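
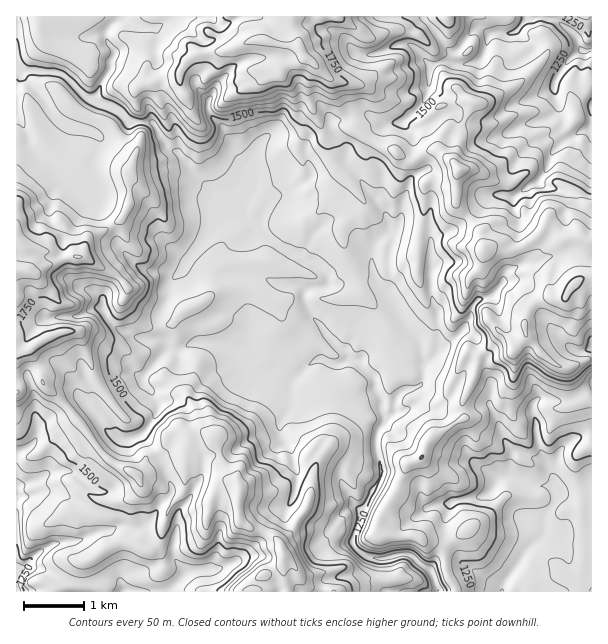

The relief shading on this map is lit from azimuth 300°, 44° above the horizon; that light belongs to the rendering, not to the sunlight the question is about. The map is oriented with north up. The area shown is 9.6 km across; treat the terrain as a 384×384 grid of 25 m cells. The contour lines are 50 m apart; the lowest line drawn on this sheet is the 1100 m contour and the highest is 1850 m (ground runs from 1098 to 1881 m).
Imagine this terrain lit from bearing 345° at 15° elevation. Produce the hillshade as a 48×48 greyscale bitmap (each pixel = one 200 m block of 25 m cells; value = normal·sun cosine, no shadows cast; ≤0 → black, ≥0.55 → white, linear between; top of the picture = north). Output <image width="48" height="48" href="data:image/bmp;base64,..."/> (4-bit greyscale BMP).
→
<image width="48" height="48" href="data:image/bmp;base64,Qk32BAAAAAAAAHYAAAAoAAAAMAAAADAAAAABAAQAAAAAAIAEAAATCwAAEwsAABAAAAAAAAAAAAAAABEREQAiIiIAMzMzAERERABVVVUAZmZmAHd3dwCIiIgAmZmZAKqqqgC7u7sAzMzMAN3d3QDu7u4A////AM24QkUzQxbO//9kQWjLh2QlkahDSYd3d76mMRM0RDV5v//XRKu6vu2ZU4YiN4d3d0m4diACI0QAJL/5aM7tyq7FBFIAJYiIdxBqvKUiQzUgAAJ4l3q9oAAABDAAJGiId2EDZ5p3hyZhAABMxTVlgwADV2MiNWd3d4hSI0VmZzSFAxSe5QNjrnaMqrl1VmZ3d5yodkMyFWKII2ebygE1b6VYqt7qVWZ3d5q6h3ZiAWN7ZWNFfFJFHfYzM1nNdGZ4d2iZh2Z0IVVbl3RGe6RkFfpDEAFJqHd3ZzRndlMldVVIqqqZqqREUsswI0VUd1VlRDI1U0SNuFZWm9vdypUUVnqBFGcxJDRFMEYzNEnf6mdlaLqsy7cjV2zpMjMAEiQVcwZkRHuq7Yd2ZWh5rOuFVp3dgQARQRQBeBRmVqdDjtq6uph4m+7JhZy+6BAjMkVAFRNFaoVHff/u/+yYmr3Ll3q97INEE1RSEQADiWWKut/v/+yoiZmZiGeauZZVIiRkMwAEdUapqJvO27qYiIiHd1V5qIYkQAIgBWJVREiIiZzKqIiHeIiYh1VXm3ciQAAAACN1NFdlWbuod3d3Z4mZlmdmnKZBAAAAABAiMlRFV5mph3d2Zmd4dnd2esiEEABZlWUAADNndmaIdndmZmd1VmZ2Z620VwWXRnu4ZTZVVlRFVWZmVndlZmd2VEtjeVZkAFeqvKgAJnU0VVZmZnVVVmdlViJXqYUxECMiV5cABJlkRmZnZmVVVndkVUCfupQQACEUdjNQAou5ZmZ3d2d3Z3ZTZGAZzKdVMjAmZABXQ2mqmHd3dmiHd2VTZnUAe6m7dVQxAAB6dEeJmHd2ZmZmZ2ZVaqsgBpq8y4lzABeXMjV4iHd3h3ZVZnh2V4lRAliau4qZqXdzRDNoiIiIdlVVZnmXZmeGRVV2d5zL3pUjVRJHiHeHZVZmVGioZqvLrLdoeYrbzupCIRRWd3d3d2Z2Q0aYVFntvNt6vHi8u8yjEEZ3d3d4iHZmVER3VRbe3d67zJibqYmmI1Vnd3d3iIdmVkNVRkWKu//93dqZh3d3RmVWZ3d3d4dVZVM2V1ESVZ/+3sqId3d2V2VUVnd3dnZWZFMWh1EDV0jt3ZmHd4moVmZCNWd3ZWVWVDEjZ6qamabOy4h3iIq7RXUQBFZ3ZURVQzaIae3tyrqMuYd4iIi/ljIAAiRohTRTNYzLzMiJvKp5qpeId3e+xgAAEAADUyRUZ5u6u5ZEWJmXV4iHZ6ujURAEAAAAAhQ1dURrmIYhVniadomGeqgwACAlMAAAABEAESM56ndjNniqlqqIpkUUITJQRwAAAAAAACNG7JvrczaqlrqqcQeZdmVQB3QQAAAkVkNFrf/+ykFLqXVUEzXLmqkyAXiGQASc3aZmbP3cq6QH3WIBN2WJmrx2UiVWU2mKmcyFF3Z7qbkgrHVGeIdYmr3aqmRGZ5hkECZiQydqzKmEU3ZmZmZ5mK3szMqYiYUgN2M1ggR1edzJIXdmZUSql4zd67zJeIMAbNqMkAJREs/7Ag=="/>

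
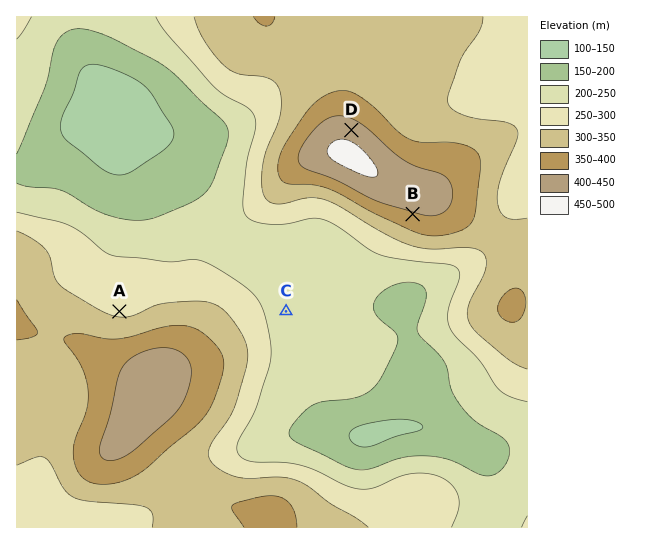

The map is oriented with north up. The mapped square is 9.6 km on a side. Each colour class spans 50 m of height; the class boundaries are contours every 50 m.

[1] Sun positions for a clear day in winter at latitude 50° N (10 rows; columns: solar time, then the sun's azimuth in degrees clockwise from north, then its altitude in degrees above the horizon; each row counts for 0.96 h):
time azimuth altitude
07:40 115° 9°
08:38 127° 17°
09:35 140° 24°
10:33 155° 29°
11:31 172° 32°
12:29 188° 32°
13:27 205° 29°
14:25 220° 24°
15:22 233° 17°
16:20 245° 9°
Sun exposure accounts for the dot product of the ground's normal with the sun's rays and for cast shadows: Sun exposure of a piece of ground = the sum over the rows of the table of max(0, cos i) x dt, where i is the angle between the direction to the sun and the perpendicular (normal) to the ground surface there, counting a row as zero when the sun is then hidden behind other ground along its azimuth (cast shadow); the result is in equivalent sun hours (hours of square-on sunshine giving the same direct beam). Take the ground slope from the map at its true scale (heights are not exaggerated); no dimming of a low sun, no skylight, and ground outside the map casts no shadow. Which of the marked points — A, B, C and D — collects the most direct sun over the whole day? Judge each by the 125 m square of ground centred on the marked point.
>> B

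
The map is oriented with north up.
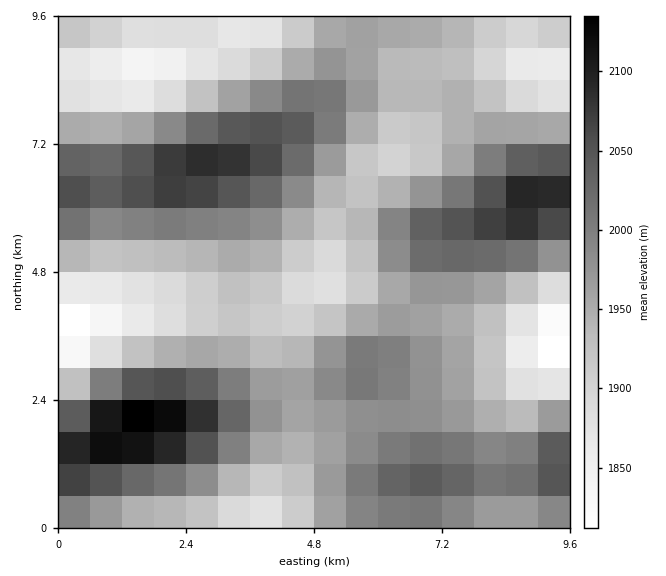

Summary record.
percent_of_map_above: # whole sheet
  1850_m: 97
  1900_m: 82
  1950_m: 57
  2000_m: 29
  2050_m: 12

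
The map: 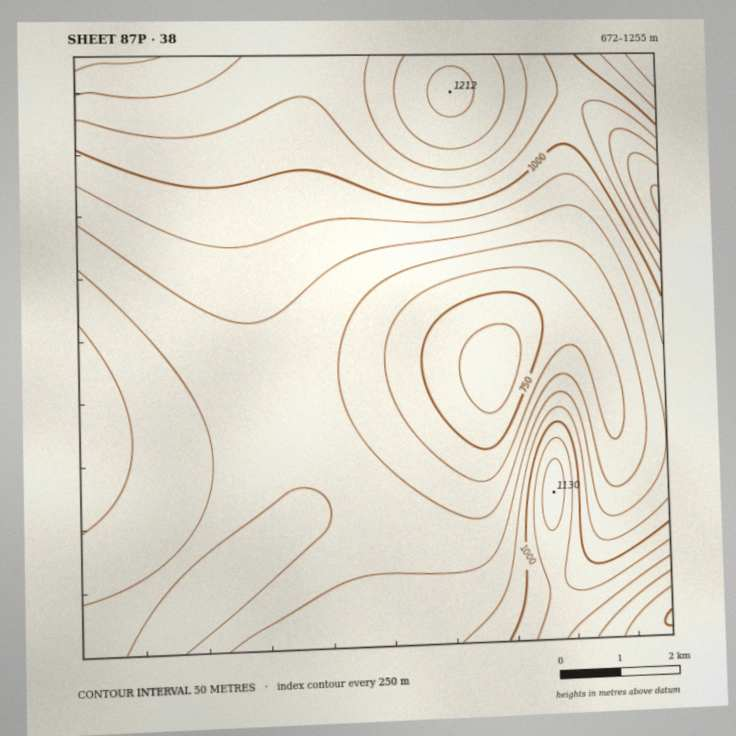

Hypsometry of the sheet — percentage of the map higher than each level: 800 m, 89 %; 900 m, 49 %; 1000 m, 27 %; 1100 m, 9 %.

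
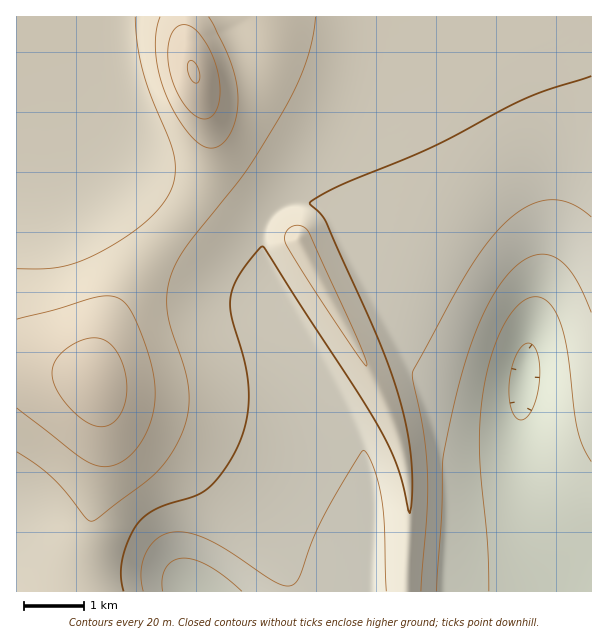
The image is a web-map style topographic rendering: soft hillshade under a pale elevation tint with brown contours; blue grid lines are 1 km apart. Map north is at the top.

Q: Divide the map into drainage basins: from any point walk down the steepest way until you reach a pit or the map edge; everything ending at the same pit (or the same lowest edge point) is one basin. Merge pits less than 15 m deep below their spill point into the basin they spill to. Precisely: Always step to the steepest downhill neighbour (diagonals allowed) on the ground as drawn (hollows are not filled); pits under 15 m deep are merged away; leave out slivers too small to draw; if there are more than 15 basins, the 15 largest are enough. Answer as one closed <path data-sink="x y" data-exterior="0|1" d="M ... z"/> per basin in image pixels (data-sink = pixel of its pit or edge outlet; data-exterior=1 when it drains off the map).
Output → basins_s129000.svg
<path data-sink="524 374" data-exterior="0" d="M591 16l-409 1 4 28 22 74 10 51 18 18 30 22 32 29 72 132 26 57 7 24 6 36-2 104 185-1z"/><path data-sink="201 591" data-exterior="1" d="M212 138l-4 30-12 29-18 25-38 44-16 24-14 25-13 38-3 28 8 30 1 38-19 109-4 33 325 1 4-49 0-55-6-36-17-47-30-60-40-70-18-36-32-29-30-22-14-14-6-13z"/><path data-sink="84 185" data-exterior="0" d="M182 16l-166 1 1 347 46 6 27 8 3 2 1-12 8-30 16-38 22-34 44-51 20-33 6-20 1-24-6-30-19-63z"/>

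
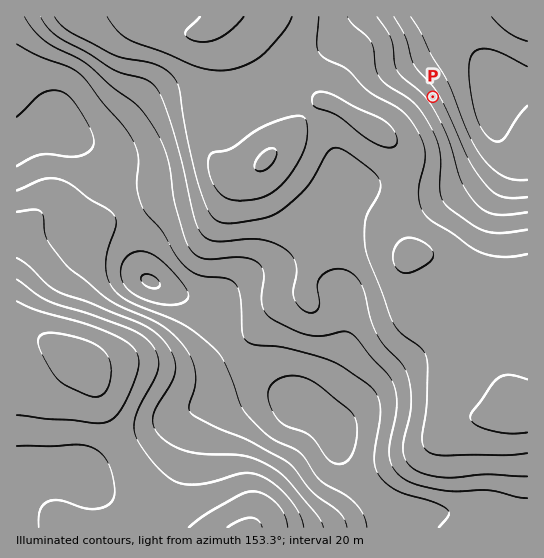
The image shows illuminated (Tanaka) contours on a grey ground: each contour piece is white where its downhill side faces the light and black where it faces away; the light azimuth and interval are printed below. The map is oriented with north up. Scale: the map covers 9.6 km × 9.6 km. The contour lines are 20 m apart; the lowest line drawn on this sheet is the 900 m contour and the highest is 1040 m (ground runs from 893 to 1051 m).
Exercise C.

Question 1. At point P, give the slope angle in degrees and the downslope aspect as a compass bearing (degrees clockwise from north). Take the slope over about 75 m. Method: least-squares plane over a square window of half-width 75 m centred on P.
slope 5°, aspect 235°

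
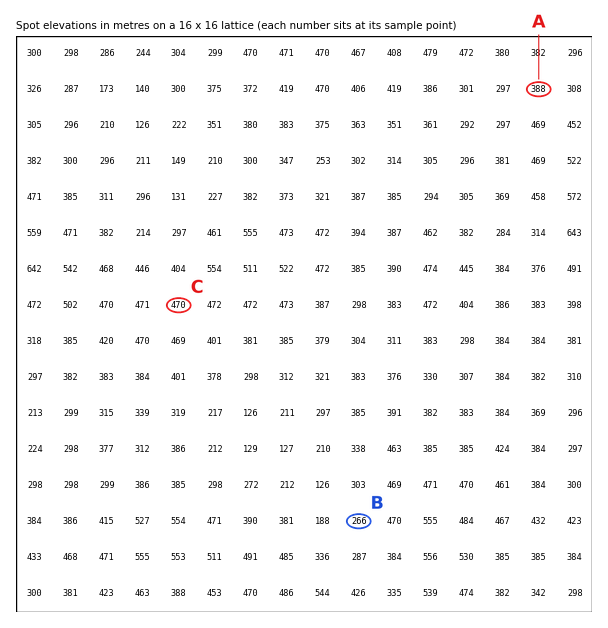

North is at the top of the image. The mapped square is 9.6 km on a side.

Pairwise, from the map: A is above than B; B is below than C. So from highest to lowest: C A B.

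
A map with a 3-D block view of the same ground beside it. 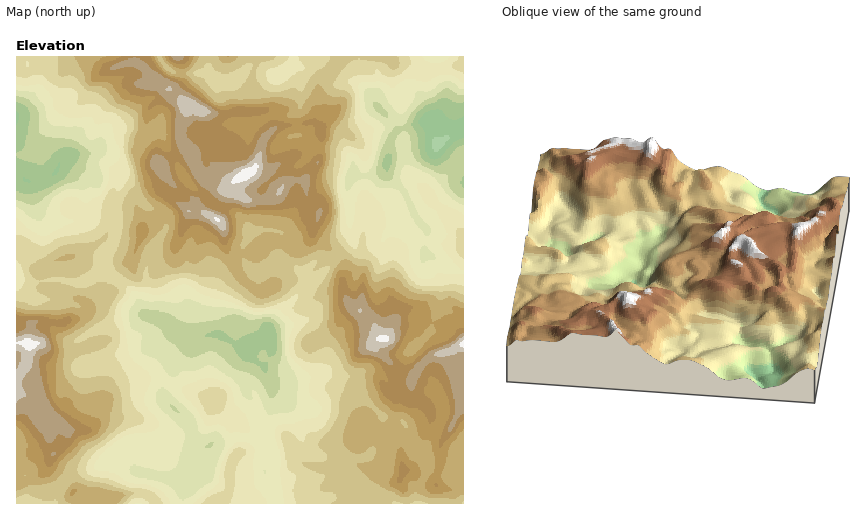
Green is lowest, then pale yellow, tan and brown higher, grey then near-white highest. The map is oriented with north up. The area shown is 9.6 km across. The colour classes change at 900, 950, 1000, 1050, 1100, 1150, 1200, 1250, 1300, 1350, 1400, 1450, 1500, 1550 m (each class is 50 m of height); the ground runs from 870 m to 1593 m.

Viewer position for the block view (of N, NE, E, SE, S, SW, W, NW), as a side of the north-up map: E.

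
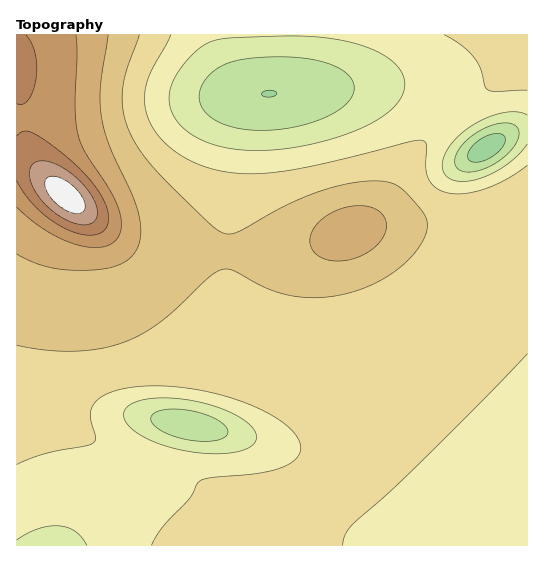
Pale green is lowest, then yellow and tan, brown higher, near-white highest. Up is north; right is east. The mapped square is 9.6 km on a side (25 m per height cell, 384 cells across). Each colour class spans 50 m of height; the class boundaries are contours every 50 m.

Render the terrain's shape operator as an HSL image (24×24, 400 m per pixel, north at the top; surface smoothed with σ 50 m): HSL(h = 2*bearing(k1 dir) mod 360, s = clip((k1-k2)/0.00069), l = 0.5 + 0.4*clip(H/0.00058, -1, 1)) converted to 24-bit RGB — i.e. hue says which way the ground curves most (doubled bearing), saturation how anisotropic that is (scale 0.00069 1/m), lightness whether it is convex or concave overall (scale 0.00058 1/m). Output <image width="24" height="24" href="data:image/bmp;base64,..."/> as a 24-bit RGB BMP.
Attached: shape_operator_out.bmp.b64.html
<image width="24" height="24" href="data:image/bmp;base64,Qk32BgAAAAAAADYAAAAoAAAAGAAAABgAAAABABgAAAAAAMAGAAATCwAAEwsAAAAAAAAAAAAAdneCc32DcYSFcYeDc4mAdYp9d4t6e4t4gop4iYl3iX90iHZyhnNzhHV4gnl8gXx+gH5/gH9/gIB/gIB/f4B/f4B/f4B/f4B/enmCdn2CdIODcoV+cod4cohzeIlyf4lyholyiIRyh31yhnlzhHh2gnp6gX19gH9+gIB/gIB/gIB/f4B/f4B/f4B/f4B/f4B/fnqDeXuCeIGCdoN9dIR3dIZzeYdzfId0f4h3hIh5hXqJhnqJhnyGg32CgX+AgIB/gIB/gIB/f4B/f4B/f4B/f4B/f4B/f4B/gXuEfXuDe36CeYODd4iFc5SUb5mobJe/a4nOanHQfWnFkmqym3Cfj3eHhXx/gX9+gIB/gIB/f4B/f4B/f4B/f4B/f4B/f4B/gnuEfnyEe4GHdZOVa7K0Y8rVXsXiVp7URUDCsDWCrSxErjozp2VLl4BmiYZ3goN9gIB/f4B/f4B/f4B/f4B/f4B/f4B/f4B/gn2EfoKFd5KFZ6p8Sr9TZ7AsgncXaEUHYj4BZkMCi3MOmq0rfa5Qd5lte4l6foJ+f4B/f4B/f4B/f4B/f4B/f4B/f4B/f4B/g36BhoZ8k5RspZRNpnIokksTfkATf1AdloEsOsKKU9K1YsWvcKeYeo6HfoOAf4B/f4B/f4B/f4B/f4B/f4B/f4B/f4B/foR+hHx/iHl6knB2omSBtlmrnFfIb13YY3zlZ53naKjWbqG3d5KYfYeGfoF/f4B+f4B+f4B+f4B+f4B/f4B/f4B/f4B/f4B/io93g3x/hHyAiHyHhXqQfnebc3Slcnyoc4Oid4WWe4OLfoGDf4B+gIB+gYF9gIF9gIF9f4F9f4B+foB+foB+f4B/f4B/f4B/iH17g3x8g358goF+gIJ+foN/fYSBfYOCfYKCfYCBfn+AgH5/gH59gX98goF7gYJ7gIJ7foF8foF8foF9foB+foB+foB/f4B/f4B/g3x7hIB7hIR8gYR8fYR8fIR9fIOAfIKCfX+Bfn2BgX2Agnt8g3x6hIB4hIR3gIR3fYN4fIN5e4J7fIF9fYF+foB/foB/f4B/hH16hYJ7hYZ7goZ6f4Z4eoV4eYR+e4KDe36CfXuCgnuDhXmAh3Z4iXpyioVvg4lueodwdoV0d4R5eoJ8fIF+fYF/foB/foCAhn56h4J4iYFyjYRniJBkb49qcoqAd4KGeXyEenmEf3iGiHWKj3CFlWlwl3xjjJVgcJBiaoxscod5d4R+eoKAfIGAfYGAfoCAiHp1j2hhm1k/qZIzZro+Ua1+Zo6Uc32Jd3uGd3iHeHWJfHGPiGqZqWSosmiHpphvYKBkYJd+a46Gc4iHeYSEe4KCfYGBfoCBk1VkoR8xv1EUdvI7QvSqPpjDX2mWcXeLdXuKdHmLc3eNb3SRZ2ycZ2KvmXnGwp3Pi4W/Y36uZX2db3qSdnqKen2FfX6Cfn+BoyBwxCNsofWvxP/tOoPvVzmsamKTcHiQcnqRcnmRcnqSb3yUaoOYYpSgaqejrImYwnuzn2q2aWinY2uwd2ezinCkhnmOgH2DfiTQqvz9zP/rbG7dox+wgU6XbHKUbn2Xb3qZb3iZcHiZcHqZcICXb46UbZJ7iZVsoXRopGp0hZtvPsOxNGzooFf1zWXcpXKiVPb1lf+z3s5HqBlCkkV4bXKObYaXbIKZbH2bbXqcb3eccHWbcnWYdnmTe32KiHx7kXNzoGtuuoZdhdEZAH8fAIem+ED/+GPLPeNHv98brFgjkVROcod3bo+KbJCQa4uQbIaQbYKQcHyPcnaPd3SOf3aNiHeLjHeGj3SAmHB9uWRz8FBIyp8AADMABDMA90wCkrRKqZ1KmY9fgJBvcI1ua4lvaYVtZ4NqZoJoZ4BnbH5pdX1sfXxugHduhHRtiXFtjG9tkG1tm2t0y2CM/2C58R/bAFcyAGUBlJ1uk5twi5ZyhZBwgIlte4RoeIJidIFdcoFYcn9VdX9TeYBRfYJSgoRUhoNXiYFbi4BfjX5kjnxolXBruWiY7mPvmU/4FarskZh7kpd6k5J4jYd0iH1vhHhqgnlmgX5if39dfXxXfn1RfoFMe4RLeoVMfIdPgIlThItYiIxei41kjItqjIRwlXWDn3Gse2y2kZV/k5J/j4V9jXd6jXF7im97h3F7hHF8gmt5gWRrgGxigX5ieYJgc4RecYZdcYhec4tgdoxjeoxofYtsgIpxgoh1hIZ6hn6Fj5OBkIyBjn6Aj3iHkXSPjHWSgnWVgGubjV6dmV+Yj26Jg3mGd4GGc4iGcImBbot8box5b412cIx0cot0dYp1eYh3fIZ6foR8"/>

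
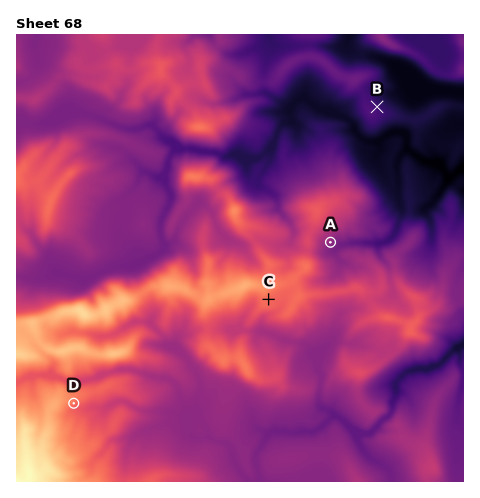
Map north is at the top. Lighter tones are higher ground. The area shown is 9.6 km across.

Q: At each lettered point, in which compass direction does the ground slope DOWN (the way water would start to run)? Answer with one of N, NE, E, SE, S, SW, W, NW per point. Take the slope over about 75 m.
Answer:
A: SE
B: NE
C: SE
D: SE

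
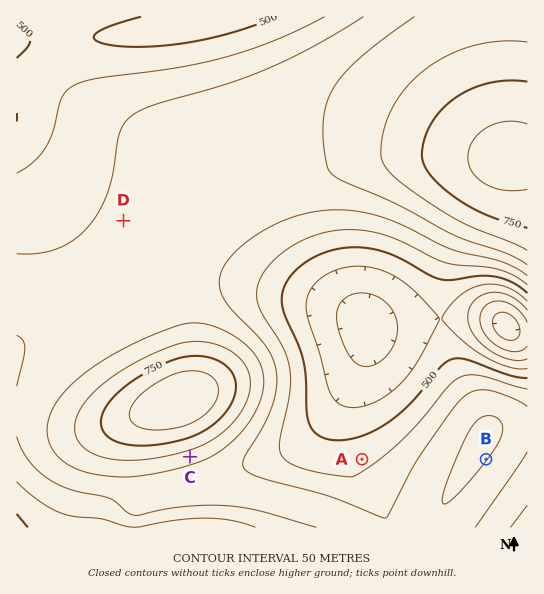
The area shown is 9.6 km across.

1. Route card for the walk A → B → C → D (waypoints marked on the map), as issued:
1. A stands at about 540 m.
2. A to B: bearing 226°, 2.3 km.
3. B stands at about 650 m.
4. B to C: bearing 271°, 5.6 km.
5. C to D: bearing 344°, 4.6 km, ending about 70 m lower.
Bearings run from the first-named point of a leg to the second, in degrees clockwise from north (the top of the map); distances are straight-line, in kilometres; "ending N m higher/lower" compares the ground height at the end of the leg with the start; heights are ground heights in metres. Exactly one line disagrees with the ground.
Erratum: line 2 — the bearing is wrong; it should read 90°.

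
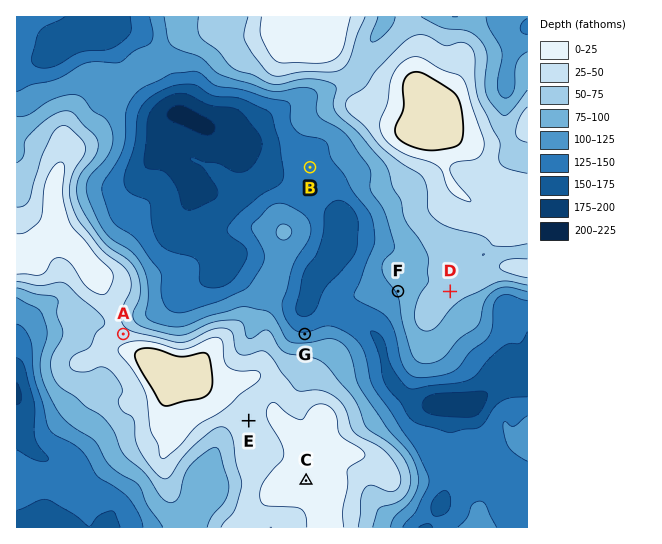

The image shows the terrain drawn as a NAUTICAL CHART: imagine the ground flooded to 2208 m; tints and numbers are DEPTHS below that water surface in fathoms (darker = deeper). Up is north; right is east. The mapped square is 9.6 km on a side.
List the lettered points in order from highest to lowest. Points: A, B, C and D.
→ C A D B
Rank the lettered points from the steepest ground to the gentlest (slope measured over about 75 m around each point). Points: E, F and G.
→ G F E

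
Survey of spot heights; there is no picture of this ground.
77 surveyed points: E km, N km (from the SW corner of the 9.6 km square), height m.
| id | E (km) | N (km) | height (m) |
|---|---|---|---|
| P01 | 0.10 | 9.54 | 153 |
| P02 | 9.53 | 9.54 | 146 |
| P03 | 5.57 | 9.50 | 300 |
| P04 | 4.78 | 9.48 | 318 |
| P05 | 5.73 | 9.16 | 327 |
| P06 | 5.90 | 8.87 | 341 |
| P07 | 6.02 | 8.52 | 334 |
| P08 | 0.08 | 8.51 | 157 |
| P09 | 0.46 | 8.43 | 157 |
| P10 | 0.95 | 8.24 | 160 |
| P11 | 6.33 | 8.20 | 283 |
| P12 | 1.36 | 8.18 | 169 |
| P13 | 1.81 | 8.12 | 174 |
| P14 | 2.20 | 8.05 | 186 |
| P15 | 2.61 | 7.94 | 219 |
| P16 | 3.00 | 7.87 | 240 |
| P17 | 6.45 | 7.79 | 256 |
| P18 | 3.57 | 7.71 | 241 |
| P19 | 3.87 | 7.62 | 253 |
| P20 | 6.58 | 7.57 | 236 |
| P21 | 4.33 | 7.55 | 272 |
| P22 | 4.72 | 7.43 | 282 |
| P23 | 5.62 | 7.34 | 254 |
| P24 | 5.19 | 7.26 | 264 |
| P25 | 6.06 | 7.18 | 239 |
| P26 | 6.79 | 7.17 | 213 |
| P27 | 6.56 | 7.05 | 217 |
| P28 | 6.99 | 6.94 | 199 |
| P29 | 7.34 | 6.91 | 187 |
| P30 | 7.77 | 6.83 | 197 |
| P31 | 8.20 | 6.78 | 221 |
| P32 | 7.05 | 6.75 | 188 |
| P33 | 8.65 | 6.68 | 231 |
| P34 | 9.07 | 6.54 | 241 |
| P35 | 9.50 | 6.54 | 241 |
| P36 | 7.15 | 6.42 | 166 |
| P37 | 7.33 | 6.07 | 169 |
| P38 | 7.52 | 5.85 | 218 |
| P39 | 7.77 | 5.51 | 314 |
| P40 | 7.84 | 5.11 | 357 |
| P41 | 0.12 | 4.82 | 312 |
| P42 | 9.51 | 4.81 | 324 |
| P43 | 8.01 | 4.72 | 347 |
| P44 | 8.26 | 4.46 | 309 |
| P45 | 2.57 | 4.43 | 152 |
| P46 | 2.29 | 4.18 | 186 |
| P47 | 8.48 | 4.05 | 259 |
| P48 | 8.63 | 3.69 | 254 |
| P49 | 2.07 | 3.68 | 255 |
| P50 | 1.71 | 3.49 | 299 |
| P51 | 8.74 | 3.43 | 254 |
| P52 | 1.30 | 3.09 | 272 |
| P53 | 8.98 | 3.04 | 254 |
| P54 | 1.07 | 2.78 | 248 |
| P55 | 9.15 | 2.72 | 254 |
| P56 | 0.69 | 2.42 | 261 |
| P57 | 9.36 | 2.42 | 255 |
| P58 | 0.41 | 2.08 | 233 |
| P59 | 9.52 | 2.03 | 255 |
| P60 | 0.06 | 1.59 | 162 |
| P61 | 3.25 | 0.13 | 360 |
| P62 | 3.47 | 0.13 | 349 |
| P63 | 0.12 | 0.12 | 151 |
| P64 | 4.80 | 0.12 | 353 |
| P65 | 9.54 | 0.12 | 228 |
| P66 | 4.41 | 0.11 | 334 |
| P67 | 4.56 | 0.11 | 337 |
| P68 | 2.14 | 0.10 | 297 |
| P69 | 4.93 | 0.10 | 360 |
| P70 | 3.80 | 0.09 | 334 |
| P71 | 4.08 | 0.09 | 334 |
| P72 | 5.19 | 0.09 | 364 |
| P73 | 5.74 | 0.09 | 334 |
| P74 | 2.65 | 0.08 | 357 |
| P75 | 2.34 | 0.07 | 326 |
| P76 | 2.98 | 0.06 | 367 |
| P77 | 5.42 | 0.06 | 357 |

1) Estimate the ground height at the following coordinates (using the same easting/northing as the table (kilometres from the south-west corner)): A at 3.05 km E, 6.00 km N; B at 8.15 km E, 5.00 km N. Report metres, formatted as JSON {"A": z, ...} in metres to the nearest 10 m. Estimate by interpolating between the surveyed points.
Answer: {"A": 160, "B": 360}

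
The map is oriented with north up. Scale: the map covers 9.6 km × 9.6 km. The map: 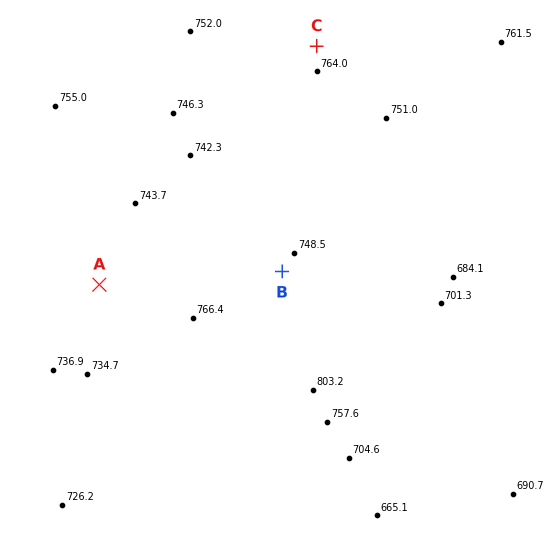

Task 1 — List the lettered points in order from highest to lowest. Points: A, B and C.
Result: C B A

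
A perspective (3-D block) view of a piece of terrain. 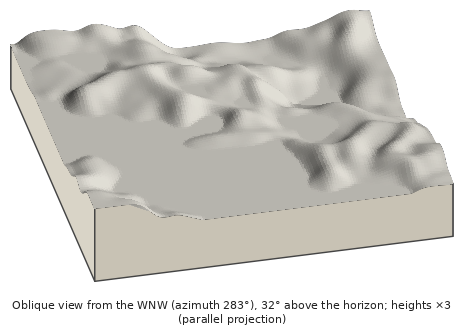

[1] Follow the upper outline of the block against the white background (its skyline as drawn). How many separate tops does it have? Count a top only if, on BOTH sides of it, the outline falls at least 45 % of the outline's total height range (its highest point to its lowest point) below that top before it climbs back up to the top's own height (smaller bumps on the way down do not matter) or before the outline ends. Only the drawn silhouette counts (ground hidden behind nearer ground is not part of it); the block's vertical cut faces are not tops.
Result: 0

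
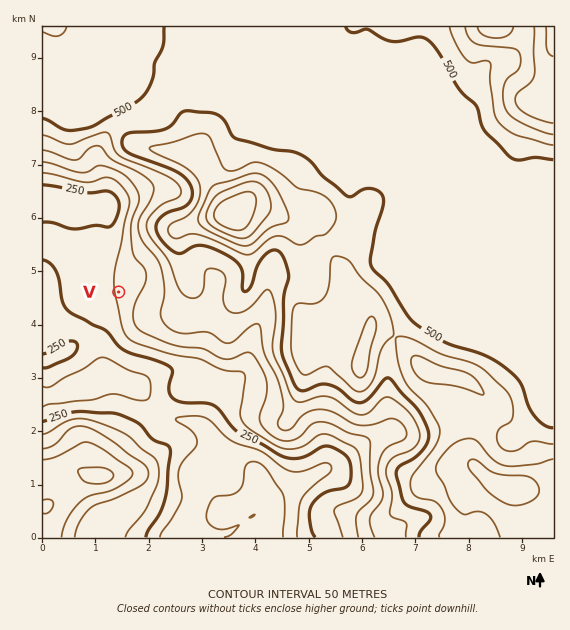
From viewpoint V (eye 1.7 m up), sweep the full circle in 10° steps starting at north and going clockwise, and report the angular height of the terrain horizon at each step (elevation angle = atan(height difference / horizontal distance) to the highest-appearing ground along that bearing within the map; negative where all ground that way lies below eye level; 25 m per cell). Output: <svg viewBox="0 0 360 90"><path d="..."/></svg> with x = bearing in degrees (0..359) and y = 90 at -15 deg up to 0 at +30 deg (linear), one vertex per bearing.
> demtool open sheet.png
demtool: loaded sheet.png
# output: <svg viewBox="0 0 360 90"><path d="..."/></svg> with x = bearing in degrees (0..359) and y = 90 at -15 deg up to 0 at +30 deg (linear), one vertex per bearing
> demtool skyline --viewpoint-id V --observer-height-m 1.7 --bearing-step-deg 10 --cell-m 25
<svg viewBox="0 0 360 90"><path d="M0 53l10-3 10-1 10-5 10-3 10 0 10 0 10 4 10 0 10 1 10 2 10-1 10-1 10 1 10 2 10 2 10 4 10 4 10-3 10-1 10 1 10 6 10 2 10 0 10 2 10 1 10-1 10-1 10 0 10-1 10-1 10-1 10 1 10-5 10-5 10-1"/></svg>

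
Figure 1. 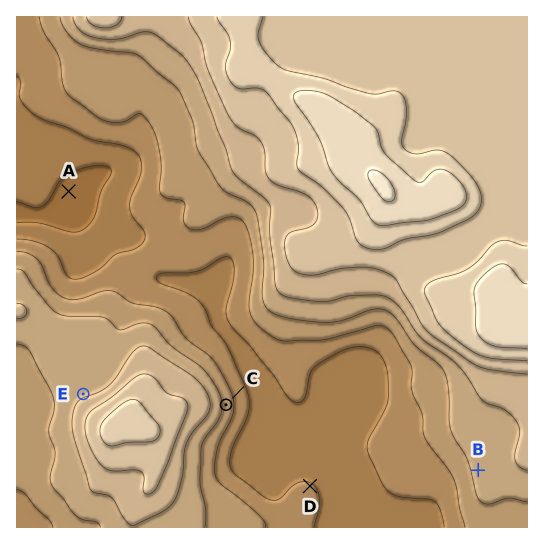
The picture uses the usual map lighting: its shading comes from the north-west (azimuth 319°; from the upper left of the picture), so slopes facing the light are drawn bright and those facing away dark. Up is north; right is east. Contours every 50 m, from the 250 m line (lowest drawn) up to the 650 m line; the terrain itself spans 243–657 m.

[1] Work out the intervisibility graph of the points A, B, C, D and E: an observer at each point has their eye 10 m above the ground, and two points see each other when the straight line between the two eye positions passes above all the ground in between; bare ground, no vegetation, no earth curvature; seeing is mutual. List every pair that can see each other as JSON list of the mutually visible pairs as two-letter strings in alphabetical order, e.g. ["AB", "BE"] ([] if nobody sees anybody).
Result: ["BC", "BD", "CD"]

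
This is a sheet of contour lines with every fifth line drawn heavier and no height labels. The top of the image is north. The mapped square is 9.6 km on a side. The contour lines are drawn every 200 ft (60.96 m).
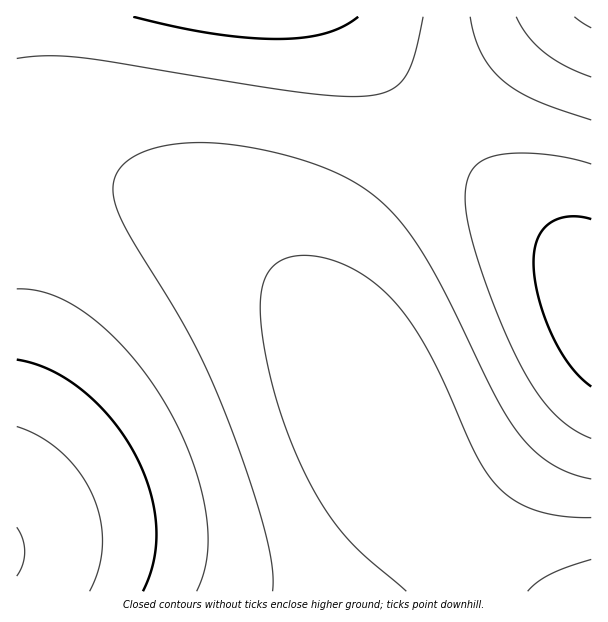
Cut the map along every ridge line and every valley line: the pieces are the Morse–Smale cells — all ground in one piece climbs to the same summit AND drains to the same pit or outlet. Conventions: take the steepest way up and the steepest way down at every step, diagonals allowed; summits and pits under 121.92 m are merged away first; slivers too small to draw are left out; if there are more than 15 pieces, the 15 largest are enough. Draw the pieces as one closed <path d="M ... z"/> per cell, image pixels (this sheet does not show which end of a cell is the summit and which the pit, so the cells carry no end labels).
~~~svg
<path d="M347 16l-330 0-1 155 59 1 50 10 55 22 54 31 32 25 29 30 31 39 29 45 45 94 15 23 25 30 48 44 36 27 67 0 1-308-16-24-28-30-65-55-61-59-28-33z"/><path d="M60 170l-39 0-5 3 1 419 506-1-19-13-45-38-44-49-15-23-45-94-18-30-31-42-40-42-50-37-49-25-53-18z"/><path d="M591 16l-243 1 46 66 28 33 61 59 65 55 28 30 15 23z"/>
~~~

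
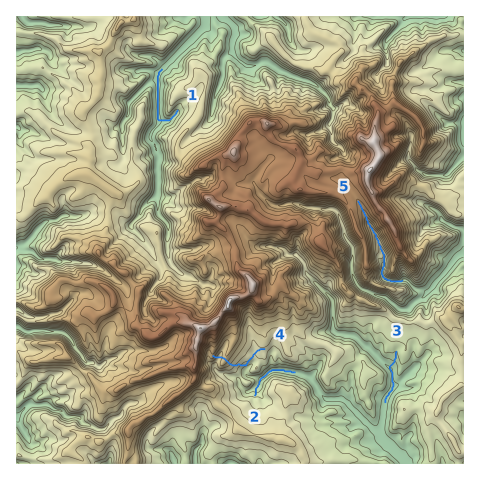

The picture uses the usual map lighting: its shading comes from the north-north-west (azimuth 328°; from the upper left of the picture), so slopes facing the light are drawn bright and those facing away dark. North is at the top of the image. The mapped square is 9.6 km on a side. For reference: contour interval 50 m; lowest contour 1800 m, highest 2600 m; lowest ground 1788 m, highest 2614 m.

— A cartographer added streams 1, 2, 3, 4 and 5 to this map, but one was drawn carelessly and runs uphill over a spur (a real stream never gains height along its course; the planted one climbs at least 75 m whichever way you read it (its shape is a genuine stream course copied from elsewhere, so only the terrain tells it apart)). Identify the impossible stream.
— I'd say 4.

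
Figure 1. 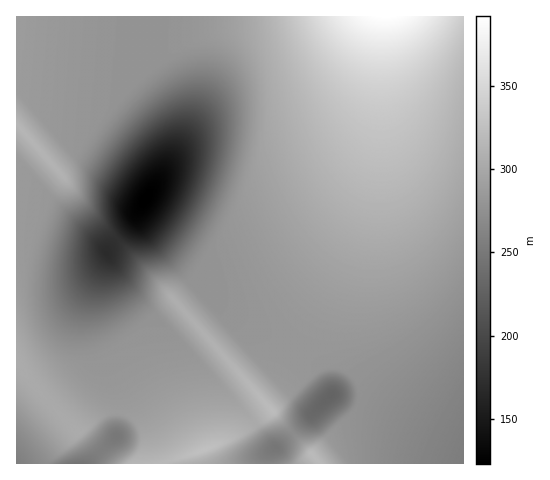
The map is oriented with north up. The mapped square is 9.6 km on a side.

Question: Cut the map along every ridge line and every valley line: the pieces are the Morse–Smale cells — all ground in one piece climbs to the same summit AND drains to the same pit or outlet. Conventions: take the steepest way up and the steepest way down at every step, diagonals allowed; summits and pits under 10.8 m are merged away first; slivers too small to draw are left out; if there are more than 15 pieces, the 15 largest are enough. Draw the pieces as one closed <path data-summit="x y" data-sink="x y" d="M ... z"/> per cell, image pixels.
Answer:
<path data-summit="386 17" data-sink="146 199" d="M382 16l-236 0-2 3-1 49 22 30 7 14 4 11 1 15-9 27-30 46 0 10 23 30 50 51 80 48 4-3 42-73 16-33 17-47 8-40 2-23z"/><path data-summit="386 17" data-sink="463 463" d="M463 16l-81 1-1 99-5 60-10 54-24 95 1 28 3 9 13 20 2 8-2 14 16 5 88 42z"/><path data-summit="17 125" data-sink="146 199" d="M145 16l-129 1 1 210 17 1 40 13 21 3 7 3 4 6 7-10 19-19 8-16 23-35 13-28 1-15-2-12-10-20-22-30z"/><path data-summit="204 449" data-sink="146 199" d="M109 256l-10 21-6 18 0 30 5 16 20 47 2 24 13 5 9 10 5 13 2 23 15 1 4-4 36-10 47-22 4-4-1-3-103-108z"/><path data-summit="17 360" data-sink="146 199" d="M26 227l-10 1 0 135 34 41 30 28 19-16 21-5-2-23-20-47-6-25 3-30 13-30-10-11-20-3z"/><path data-summit="273 412" data-sink="146 199" d="M138 212l-6 12-23 24-2 7 44 58 105 111 17-13-13-15 16-17 16-29-81-48-58-60-15-21z"/><path data-summit="312 454" data-sink="463 463" d="M362 404l-2 0-6 9-42 41 8 10 144-1 0-11-2-2z"/><path data-summit="386 17" data-sink="332 396" d="M378 146l-8 48-17 47-23 46-38 62 28 19 13 27 23 8 4 0 1-13-2-8-13-20-3-9-1-28 28-110 6-39z"/><path data-summit="17 360" data-sink="17 463" d="M17 364l-1 99 31 1 3-6 28-26-28-28z"/><path data-summit="273 412" data-sink="332 396" d="M294 351l-3 0-15 28-16 17 32 36 40-37-12-27z"/><path data-summit="204 449" data-sink="276 447" d="M256 424l-42 22-50 17 102 1 3-11 6-6z"/><path data-summit="17 360" data-sink="78 463" d="M119 412l-11 1-12 5-34 27-12 13-2 5 39 1 3-2 26-25z"/><path data-summit="312 454" data-sink="332 396" d="M335 395l-8 4-35 34 20 21 42-41 5-8z"/><path data-summit="204 449" data-sink="78 463" d="M124 413l-4 0-1 3-3 21-28 27 61-1-5-31-11-15z"/><path data-summit="312 454" data-sink="276 447" d="M293 434l-24 19-2 10 52 1 0-2z"/>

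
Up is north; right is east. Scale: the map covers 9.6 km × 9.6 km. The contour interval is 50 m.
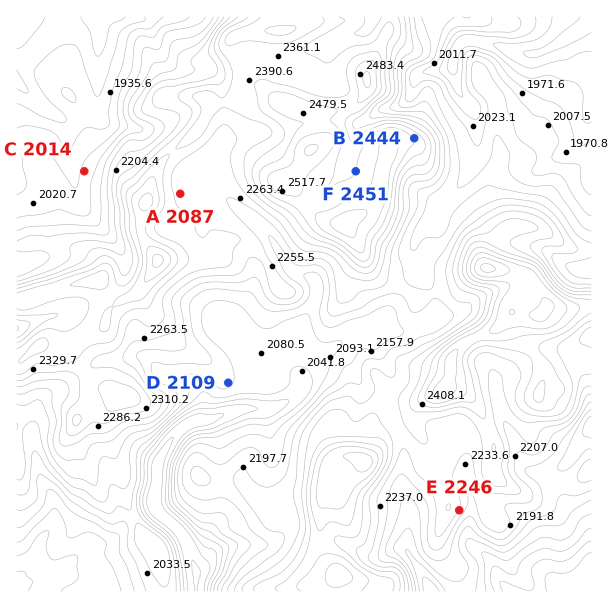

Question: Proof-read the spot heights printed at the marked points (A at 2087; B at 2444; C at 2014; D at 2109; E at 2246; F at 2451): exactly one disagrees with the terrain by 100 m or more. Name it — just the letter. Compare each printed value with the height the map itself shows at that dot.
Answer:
A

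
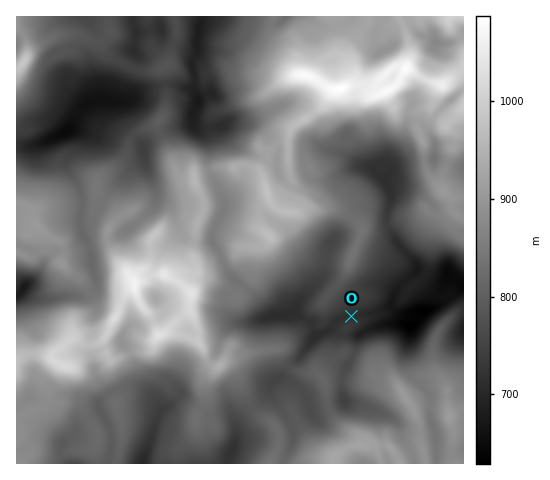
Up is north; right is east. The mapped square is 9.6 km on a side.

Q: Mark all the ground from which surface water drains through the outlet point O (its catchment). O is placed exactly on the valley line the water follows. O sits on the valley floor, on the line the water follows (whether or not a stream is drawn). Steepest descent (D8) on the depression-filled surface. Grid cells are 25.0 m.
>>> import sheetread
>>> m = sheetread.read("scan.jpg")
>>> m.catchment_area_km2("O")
15.956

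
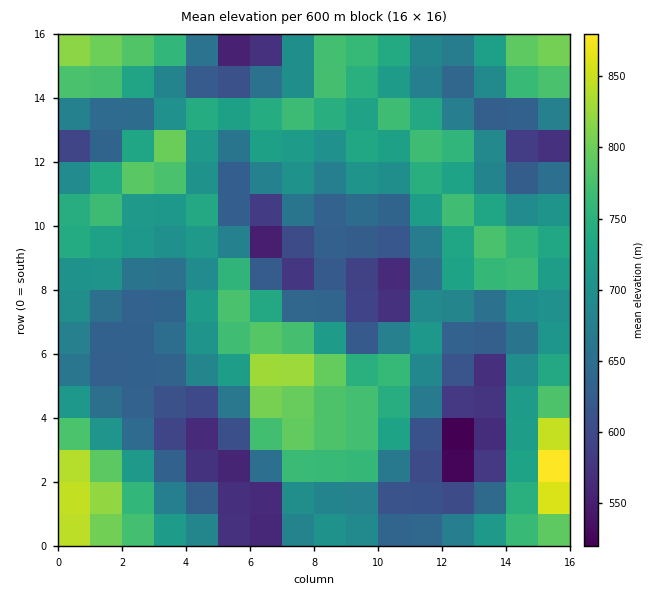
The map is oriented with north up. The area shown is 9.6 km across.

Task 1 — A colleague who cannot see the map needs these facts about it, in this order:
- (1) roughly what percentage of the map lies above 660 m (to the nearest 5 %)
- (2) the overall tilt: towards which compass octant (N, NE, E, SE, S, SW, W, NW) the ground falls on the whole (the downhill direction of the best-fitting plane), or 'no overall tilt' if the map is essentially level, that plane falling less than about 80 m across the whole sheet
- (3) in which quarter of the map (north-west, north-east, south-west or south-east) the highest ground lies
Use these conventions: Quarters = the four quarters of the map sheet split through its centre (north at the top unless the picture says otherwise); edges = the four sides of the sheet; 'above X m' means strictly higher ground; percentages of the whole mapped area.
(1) Roughly 65 % of the ground is higher than 660 m.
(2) There is no overall tilt: the best-fitting plane is nearly level.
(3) The highest ground is in the south-east quarter.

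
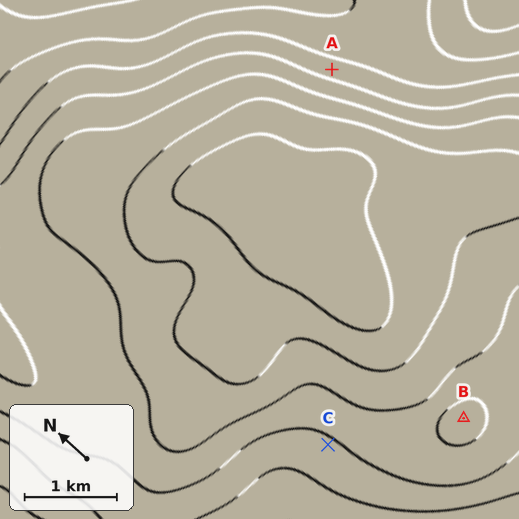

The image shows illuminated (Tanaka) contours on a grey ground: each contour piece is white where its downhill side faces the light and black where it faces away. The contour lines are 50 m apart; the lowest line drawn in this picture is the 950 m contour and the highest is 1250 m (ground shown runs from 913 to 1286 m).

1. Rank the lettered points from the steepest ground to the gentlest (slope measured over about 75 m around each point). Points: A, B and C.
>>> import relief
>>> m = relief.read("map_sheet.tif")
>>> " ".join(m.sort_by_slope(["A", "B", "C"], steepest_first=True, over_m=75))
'A C B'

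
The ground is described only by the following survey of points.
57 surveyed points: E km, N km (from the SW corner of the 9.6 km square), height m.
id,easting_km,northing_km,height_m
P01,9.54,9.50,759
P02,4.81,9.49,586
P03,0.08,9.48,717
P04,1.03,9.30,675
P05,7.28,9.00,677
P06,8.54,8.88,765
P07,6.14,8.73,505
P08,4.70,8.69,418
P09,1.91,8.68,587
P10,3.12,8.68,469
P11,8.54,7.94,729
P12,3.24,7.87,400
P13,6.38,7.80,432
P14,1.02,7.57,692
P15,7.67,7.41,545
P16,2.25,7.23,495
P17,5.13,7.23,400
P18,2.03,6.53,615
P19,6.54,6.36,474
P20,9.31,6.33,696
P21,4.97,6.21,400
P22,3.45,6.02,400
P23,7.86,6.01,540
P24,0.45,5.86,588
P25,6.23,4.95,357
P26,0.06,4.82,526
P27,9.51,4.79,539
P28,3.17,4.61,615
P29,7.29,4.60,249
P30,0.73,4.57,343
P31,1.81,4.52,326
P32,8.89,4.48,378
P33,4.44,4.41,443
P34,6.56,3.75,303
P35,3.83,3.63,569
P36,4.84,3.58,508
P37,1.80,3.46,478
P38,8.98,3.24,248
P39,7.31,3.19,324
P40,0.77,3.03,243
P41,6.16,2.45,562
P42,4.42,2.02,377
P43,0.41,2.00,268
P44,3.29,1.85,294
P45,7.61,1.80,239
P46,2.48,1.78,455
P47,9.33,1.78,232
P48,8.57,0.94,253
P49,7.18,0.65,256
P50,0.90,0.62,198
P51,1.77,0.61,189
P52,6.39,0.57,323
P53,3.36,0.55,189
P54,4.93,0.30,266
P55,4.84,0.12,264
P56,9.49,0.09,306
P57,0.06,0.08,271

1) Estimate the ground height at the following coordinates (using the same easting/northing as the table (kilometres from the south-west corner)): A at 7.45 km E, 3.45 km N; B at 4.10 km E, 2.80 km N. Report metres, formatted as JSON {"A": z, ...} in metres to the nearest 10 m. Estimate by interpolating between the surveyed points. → {"A": 290, "B": 500}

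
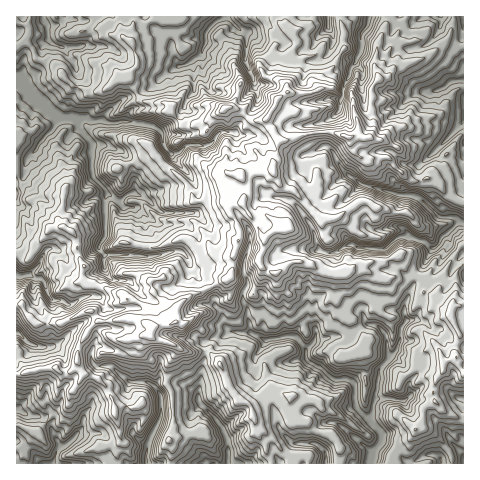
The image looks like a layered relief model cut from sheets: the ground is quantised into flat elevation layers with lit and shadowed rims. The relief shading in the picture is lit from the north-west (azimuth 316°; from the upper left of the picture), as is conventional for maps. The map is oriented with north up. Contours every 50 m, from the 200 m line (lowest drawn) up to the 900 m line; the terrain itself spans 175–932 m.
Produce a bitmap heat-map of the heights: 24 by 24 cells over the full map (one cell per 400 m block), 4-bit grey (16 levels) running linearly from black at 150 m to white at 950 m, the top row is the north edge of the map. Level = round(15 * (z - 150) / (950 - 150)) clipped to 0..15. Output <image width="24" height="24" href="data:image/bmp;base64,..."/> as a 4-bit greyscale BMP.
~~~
<image width="24" height="24" href="data:image/bmp;base64,Qk2WAQAAAAAAAHYAAAAoAAAAGAAAABgAAAABAAQAAAAAACABAAATCwAAEwsAABAAAAAAAAAAAAAAABEREQAiIiIAMzMzAERERABVVVUAZmZmAHd3dwCIiIgAmZmZAKqqqgC7u7sAzMzMAN3d3QDu7u4A////ADIkVkRkMkZmNSJDIkQzV0N2U3dVVCFGQzRVaHRlNYd3VBJmZTV3eIVkWId3YyI1dXial2ZlaGZlIiJWd3iaiKmYiFVCNVNGiVZ6rN3IZUMyRWQ2eHmqze7aZUVEVlRFeJd5rMzbd2Z2ZmZWeFSJmry6q3mXiHd2ZkWJaJqprJy6qZh2VWZ4RneJrKy5dlVkJFiYNmaJrL3aqIc0MkaGMzRorN3Kqpl1IkV1IzV5vdu6mXUzVTRkJleIzd25l3h2ZCJCJWdYrMy5iLqFREIhJGRniazKrMuGQiEREjWJu726ibh2QhEjRFd3m6vLl5hTIhJEZ2RFaHm5pmhjISNEVmQyNlh3dUdlQjIjRWVDJDZ2ViZUQzE0VVVUIjV2NSREIw=="/>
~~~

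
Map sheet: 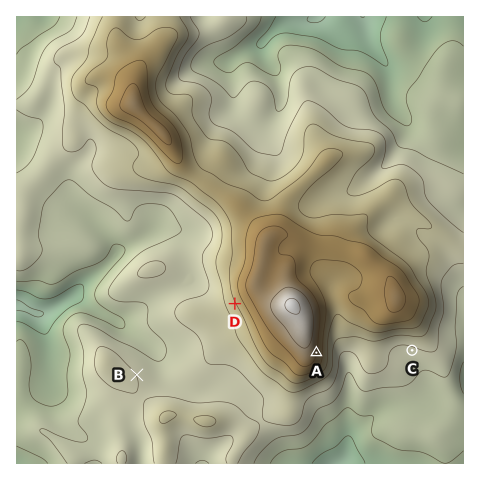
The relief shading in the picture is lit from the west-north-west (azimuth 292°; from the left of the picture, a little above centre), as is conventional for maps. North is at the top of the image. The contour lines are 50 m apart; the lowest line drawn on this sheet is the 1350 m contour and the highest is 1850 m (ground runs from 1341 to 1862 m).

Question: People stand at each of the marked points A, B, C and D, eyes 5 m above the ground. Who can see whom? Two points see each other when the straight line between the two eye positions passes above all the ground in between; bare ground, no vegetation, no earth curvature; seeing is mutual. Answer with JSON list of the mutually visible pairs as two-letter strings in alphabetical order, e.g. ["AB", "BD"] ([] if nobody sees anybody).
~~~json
["AC", "BD"]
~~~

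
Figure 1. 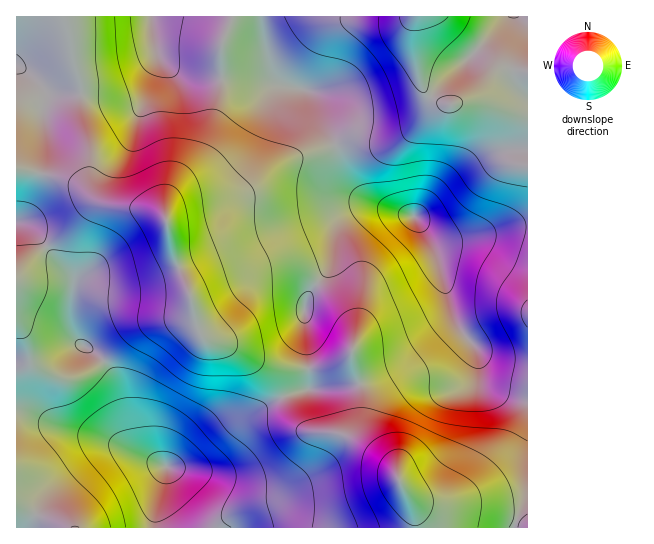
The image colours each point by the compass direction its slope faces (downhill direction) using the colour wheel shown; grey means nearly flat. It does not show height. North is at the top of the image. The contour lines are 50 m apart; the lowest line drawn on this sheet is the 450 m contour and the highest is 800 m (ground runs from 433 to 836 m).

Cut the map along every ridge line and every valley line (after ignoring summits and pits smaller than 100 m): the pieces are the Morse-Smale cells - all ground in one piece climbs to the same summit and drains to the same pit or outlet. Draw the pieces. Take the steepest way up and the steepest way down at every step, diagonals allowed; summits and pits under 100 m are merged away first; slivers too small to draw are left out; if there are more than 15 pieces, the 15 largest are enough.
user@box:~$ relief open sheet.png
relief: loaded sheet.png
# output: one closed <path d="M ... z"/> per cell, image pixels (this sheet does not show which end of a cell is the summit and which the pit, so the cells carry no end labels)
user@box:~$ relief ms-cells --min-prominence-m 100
<path d="M157 51l-1 10-16 25-13 9-10 1-70-3-17-18-13-10-1 104 53 11 10 5 18 15 9 4 43 5 13 6 5 6 4 25 16 39 9 38 5 12 9 6 20 6 37 18 39 4 2-2 0-16-4-34 1-15 27-41 7-35 7-9 12-6 9-3 22 1-26-12-14-12-5-10-8-29-11-21-6-20-10-14-51-11-55-1-18-3-15-8-10-10z"/><path d="M21 223l-5 0 1 305 399-1-4-21-13-25-6-16-26-27-4-7-2-40-9-29-1-9-14 11-18 4-10 0 0 21-22 6-30 16-16 10-38 38-6 4-14 4-17 0-23-12-10-10-4-8-8-42-10-25-17-18-12-7-9-11-2-11 2-41-2-5-31-39-11-11z"/><path d="M381 208l-14 0-9 3-12 6-9 12-5 32-27 41-1 15 4 50 11 1 14-3 19-11 0 8 9 29 2 40 4 7 26 27 6 16 13 25 5 22 110 0 1-301-18 1-65 13-7-1-8-5-16-19z"/><path d="M527 16l-265 0-1 10 6 29 6 22 9 8 27 6 6 6 21 49 8 29 5 10 10 10 18 9 37 12 16 19 8 5 9 1 81-15z"/><path d="M23 169l-7 1 0 52 13 5 42 50 2 5-2 20 0 21 2 11 9 11 12 7 17 18 10 25 8 42 4 8 10 10 23 12 24-2 13-6 38-38 16-10 30-16 22-6 0-18-2-3-14 1-26-4-37-18-20-6-9-6-5-12-9-38-16-39-4-25-5-6-13-6-43-5-9-4-18-15-10-5z"/><path d="M261 16l-244 0-1 49 14 10 17 18 6 2 74 0 8-4 9-10 12-20 1-10 3 7 10 10 15 8 18 3 55 1 20 4-10-23z"/>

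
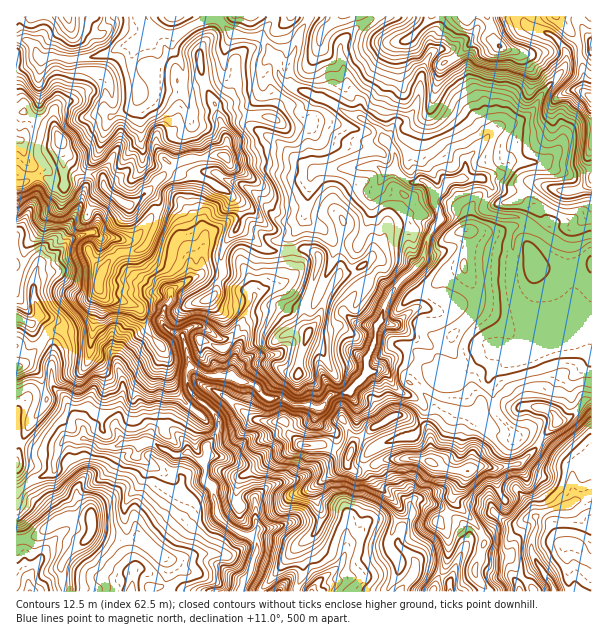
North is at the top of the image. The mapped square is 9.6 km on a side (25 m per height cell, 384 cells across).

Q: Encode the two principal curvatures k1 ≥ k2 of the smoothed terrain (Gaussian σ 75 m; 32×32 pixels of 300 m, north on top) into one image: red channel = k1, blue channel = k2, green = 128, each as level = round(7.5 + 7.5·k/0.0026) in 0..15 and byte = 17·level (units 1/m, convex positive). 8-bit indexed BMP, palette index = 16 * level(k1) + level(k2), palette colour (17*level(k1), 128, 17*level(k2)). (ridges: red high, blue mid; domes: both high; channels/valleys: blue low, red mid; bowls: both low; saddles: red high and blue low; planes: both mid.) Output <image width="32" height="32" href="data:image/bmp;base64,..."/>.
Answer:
<image width="32" height="32" href="data:image/bmp;base64,Qk02CAAAAAAAADYEAAAoAAAAIAAAACAAAAABAAgAAAAAAAAEAAATCwAAEwsAAAABAAAAAAAAAIAAABGAAAAigAAAM4AAAESAAABVgAAAZoAAAHeAAACIgAAAmYAAAKqAAAC7gAAAzIAAAN2AAADugAAA/4AAAACAEQARgBEAIoARADOAEQBEgBEAVYARAGaAEQB3gBEAiIARAJmAEQCqgBEAu4ARAMyAEQDdgBEA7oARAP+AEQAAgCIAEYAiACKAIgAzgCIARIAiAFWAIgBmgCIAd4AiAIiAIgCZgCIAqoAiALuAIgDMgCIA3YAiAO6AIgD/gCIAAIAzABGAMwAigDMAM4AzAESAMwBVgDMAZoAzAHeAMwCIgDMAmYAzAKqAMwC7gDMAzIAzAN2AMwDugDMA/4AzAACARAARgEQAIoBEADOARABEgEQAVYBEAGaARAB3gEQAiIBEAJmARACqgEQAu4BEAMyARADdgEQA7oBEAP+ARAAAgFUAEYBVACKAVQAzgFUARIBVAFWAVQBmgFUAd4BVAIiAVQCZgFUAqoBVALuAVQDMgFUA3YBVAO6AVQD/gFUAAIBmABGAZgAigGYAM4BmAESAZgBVgGYAZoBmAHeAZgCIgGYAmYBmAKqAZgC7gGYAzIBmAN2AZgDugGYA/4BmAACAdwARgHcAIoB3ADOAdwBEgHcAVYB3AGaAdwB3gHcAiIB3AJmAdwCqgHcAu4B3AMyAdwDdgHcA7oB3AP+AdwAAgIgAEYCIACKAiAAzgIgARICIAFWAiABmgIgAd4CIAIiAiACZgIgAqoCIALuAiADMgIgA3YCIAO6AiAD/gIgAAICZABGAmQAigJkAM4CZAESAmQBVgJkAZoCZAHeAmQCIgJkAmYCZAKqAmQC7gJkAzICZAN2AmQDugJkA/4CZAACAqgARgKoAIoCqADOAqgBEgKoAVYCqAGaAqgB3gKoAiICqAJmAqgCqgKoAu4CqAMyAqgDdgKoA7oCqAP+AqgAAgLsAEYC7ACKAuwAzgLsARIC7AFWAuwBmgLsAd4C7AIiAuwCZgLsAqoC7ALuAuwDMgLsA3YC7AO6AuwD/gLsAAIDMABGAzAAigMwAM4DMAESAzABVgMwAZoDMAHeAzACIgMwAmYDMAKqAzAC7gMwAzIDMAN2AzADugMwA/4DMAACA3QARgN0AIoDdADOA3QBEgN0AVYDdAGaA3QB3gN0AiIDdAJmA3QCqgN0Au4DdAMyA3QDdgN0A7oDdAP+A3QAAgO4AEYDuACKA7gAzgO4ARIDuAFWA7gBmgO4Ad4DuAIiA7gCZgO4AqoDuALuA7gDMgO4A3YDuAO6A7gD/gO4AAID/ABGA/wAigP8AM4D/AESA/wBVgP8AZoD/AHeA/wCIgP8AmYD/AKqA/wC7gP8AzID/AN2A/wDugP8A/4D/AIaGt4aHh4aYh5ampnHntMWEloeGl5Wl15W3t5THkqeHh4a4doZ3doeYmJelpYLXppeVh4aHl3S2lLiXlpSEl4eXhpa3loaHp4eHl7jHgai4l4aGhqiGdaaVpreVg5iYh6a4loe4hZeHd4emk6FykpTGhoZ2loTGyJa2t4SFl4eHdYeol7iFl4eHh6aC2ZLIhLWWdHSEtYS1pqVytmSFdoeFl5a3lqeGh4eXlJS2cqXX14R0hcZ1Y4TGhZOlppaGh6aEdMeWh5eGl7iSt8emg3Kj1tjHloWWt8fYxqW2loWHp4eGloaGhaeTlINzhJW3t6ak2ITG6Oe4lriWpueFdYemhnWFlYWFg6eVk6OmlpbX16S2pYODhJZ1loV2htaFc5enhoaXhpeGhpb3gNj3+NiR1ta26MilhneGh4Z2p+mTdriEhYaFp4aG5JD296KQoHCwwqWmpYSHh4iGl6enhsaFpaPHhKWVp9ew9tOAgLbq2LGgpJWll3d3h3eHh4eHh7iVhdi3g3ao6YDBgpLH2MiVx7iBg6eHh4eHh3d3h4eHl6aFlsdzhrf6oOjYo6WlpqaXlJHHp4eHh3d3h3eHh4eWlpaFxnWG9aCQoLOElqinuIank6OUl4eYh4eHh3eHh5V0hZa3lre1wffFyJWGh4emlpWnkLaGh4eHh4eHh4eHppW3t9mnl6Zwt8indoWHhqenhriAxqeHd4eIh4eHh4emhXV12IZ2lpaDhbeGhnZ1t5aXl7eApaeHiIeHiIiHh5d1habGx6emhoeGt3WHl4a3loanqKZxppeHh4aIh4eIlpV0w5KTlch0d3a3lpaGlpeFhoaXlqO3l4eHhpeGhoaDxqTFg6impoWHdoWml5Z2hoeYhpiHp4K2qJaFhYeHh5KD2ZKVx8iWlnZ1p7iVl4aGmId2h4eYk5iWpaeHhpeG18PJk7e2hdeVlqfGhKaXdoaYh4eHlpSEhZZ1l5e3t7eHhqemtZaFlbenlaXHhoZ3doZ2hoWVl4eGloaGhnZ1poaHuKiCx4Wlpqa22IaGhoaHh4eXlpaHh4eGh4eHh3XHhofYhnWmlbaGdXXHlYWWl4eHl5d1l5eHh4d2h4eXdbWnlrZ0dZV2hZaGh7eFp6iGl5eFhYeGl5iHh3d2hbd1pqiEuLiWl3Z3h4anl4d2l4Z0hYeGh5iEp3d3d3ams9bIlnSXh5eYhoeHhqd2l4aGlZiHhoiHl3THdnWGdqeDg6eWdYSEhYaHh4eWuIWYdoaGqIeGh5eXlLe2lai3uKiDtpSGl6iXhXd3hpa4hYaVh4Woh4WXqLiXdIaWuaaWlpSml4aYl4eXhoaXhZWUl5aXloWnhoWFhbaWmIa2ZXWWp4Y="/>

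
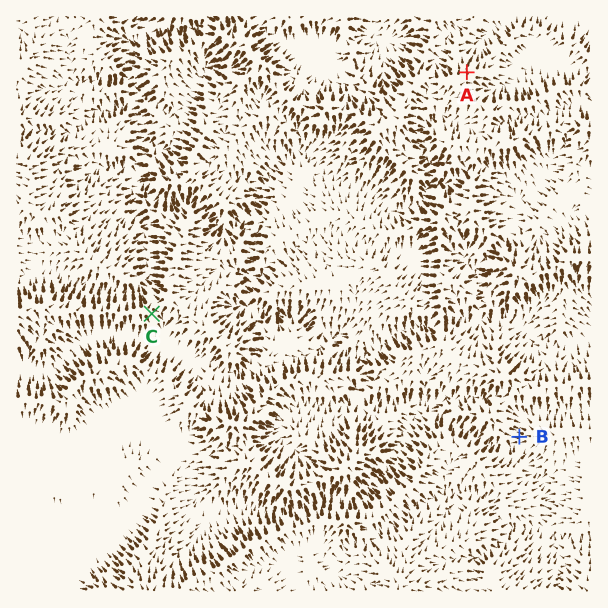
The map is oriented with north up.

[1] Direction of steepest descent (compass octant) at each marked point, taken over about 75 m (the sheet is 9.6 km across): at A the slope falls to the N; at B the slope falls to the W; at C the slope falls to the SE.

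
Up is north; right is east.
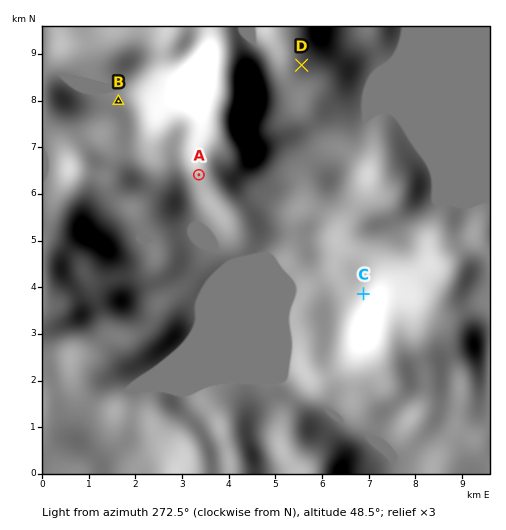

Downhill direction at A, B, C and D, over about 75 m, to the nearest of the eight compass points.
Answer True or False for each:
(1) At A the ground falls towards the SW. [True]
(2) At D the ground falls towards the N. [False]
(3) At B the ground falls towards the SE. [False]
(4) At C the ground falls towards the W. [True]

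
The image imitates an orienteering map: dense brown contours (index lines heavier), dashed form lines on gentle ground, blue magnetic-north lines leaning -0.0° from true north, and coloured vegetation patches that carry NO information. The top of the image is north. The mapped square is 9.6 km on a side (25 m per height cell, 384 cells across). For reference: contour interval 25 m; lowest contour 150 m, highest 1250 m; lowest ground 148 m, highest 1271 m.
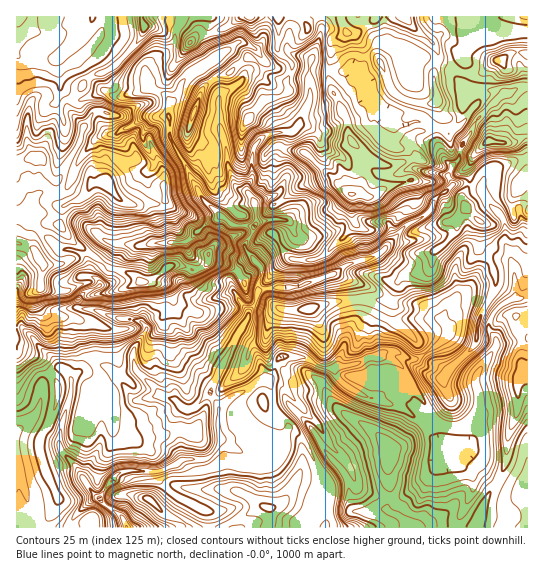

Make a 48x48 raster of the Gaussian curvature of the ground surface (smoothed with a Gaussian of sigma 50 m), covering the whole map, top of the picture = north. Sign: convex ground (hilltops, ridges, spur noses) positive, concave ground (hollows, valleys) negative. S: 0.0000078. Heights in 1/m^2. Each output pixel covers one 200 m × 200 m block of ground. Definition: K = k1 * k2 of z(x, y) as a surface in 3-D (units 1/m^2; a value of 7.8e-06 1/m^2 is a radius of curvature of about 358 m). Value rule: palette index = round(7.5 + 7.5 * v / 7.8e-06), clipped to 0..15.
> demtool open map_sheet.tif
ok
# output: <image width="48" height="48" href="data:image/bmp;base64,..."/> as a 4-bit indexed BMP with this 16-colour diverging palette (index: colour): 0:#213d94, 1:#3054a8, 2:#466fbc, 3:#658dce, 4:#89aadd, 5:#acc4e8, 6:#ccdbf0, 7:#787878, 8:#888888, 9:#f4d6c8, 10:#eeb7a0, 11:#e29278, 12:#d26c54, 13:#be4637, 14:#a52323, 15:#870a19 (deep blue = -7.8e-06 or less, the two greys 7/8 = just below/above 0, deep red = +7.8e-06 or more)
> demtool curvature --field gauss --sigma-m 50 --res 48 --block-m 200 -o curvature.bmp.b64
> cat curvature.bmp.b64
<image width="48" height="48" href="data:image/bmp;base64,Qk32BAAAAAAAAHYAAAAoAAAAMAAAADAAAAABAAQAAAAAAIAEAAATCwAAEwsAABAAAAAAAAAAlD0hAKhUMAC8b0YAzo1lAN2qiQDoxKwA8NvMAHh4eACIiIgAyNb0AKC37gB4kuIAVGzSADdGvgAjI6UAGQqHAId3h4mHt3dnhnh4h3iIiGd3d3iHd4iIeIh4dm5XmHh3iIiHeIh3dq14h3eHeHh3h3iIml8dSbiIiIiHeHh4h3d3d3iHeHh4h3h3d2UNd5Z4d4iId3d3eHeHd3iIiHiHiHeHebiqZ3eId4iIeHeHeWeHd3iIh3d3iIeHdod5h3V4h3d4iIiIeHh4h3eIeIiHd3h3dneWeJp5dnh3eIh3eYiIiHeIh3iHd3h4eJeHeIh2ild3eIh3h3h3iIh4iIiHeHh4eYd4eId3iXl3d4d3eId3iIh4h4h4eIh4eId4d3d3eIeHd4iKd3d4eId3d3d4iHeIeId3eHd4iHeHeHdWeIiId3eGd3iId4d3d3d3eHh3d3h3iGmIiIeIh3h3mWeId3eHh4iIeHh4l2eIiHd3d3iId3eHiHiIh3iIh4iHiXeHd3iHeHd4h3iId3eIaId4h3h2d3d3d3eHiHiJeHeKiGl4iHeIh5h4iId4h3eHh4eId3h4lmd2R3d3h2iIdoiHiJh3d4h2iHh3d4d4R7mIqWiImYcoh1hod4d4eIh3eVh4eHd4S3h3iIh4d3qHiXxqZnmId4eH1ZmHl3eId2d3eHd3d3h3iIaIiId3h3h5dnh4eYiJl3d3eId3d3iId3hoh6Roaml3eGeHeImYKaZ7h3d3iIeId3d3lxuGmFh4eHZXd3dmDKd4d3d3dniHiId4h6n1mEiaiJuIZoev0Ktod3d3eHeHeIh4eHdKaZeGeXR2t4xaJWd4aoeJh3eZdoh4eHeGiHd2d3jCdcYHiml5iFaId3eIiJd4d3iIiFd3iHeZS8h2qHppWneWh4h3eId3h3eIhniIeIXGedl8l1eZh3h3uGeIeId4d3d4h5p3d3eVi6YSP6d4iHWNdnmHaHd4eHd4d7h3eIh3kLWR8Wh3d4d3h2d4iHqjl3iHZniIeHeZiHqOB4d3h3N2hXiIdneJl4d3h4eJiHenh3Z2+KaJl3t7l5iJeJd3d3iHd3Z3h3domKd6dmaHd4qIdoZ1mWh3l4eIiIeYiHmYmIh3iIeGeId4d32cKCh3h3d3d4iHd4mld4hXVnqIWHd3d2R2XmmId3iXd3h3eWaEd4aJbHaGaHd3d3jYhniodnd3d2eHeHaHZ4eIaYHal4h3iHdmpId4h4d4h3aYqbh7hnh1xYiFd4l4h4d3mnm5hIeImLd3VWVZqIeKdXeHeGeIeHh3eIZ3iHiHdmacpreXqHd8iId3iHd4iHiHh3h3d4eIeHqYVod3uHd4Z3d3d5iId3d5eIdod3h3d1VpeHWHeJh4iHqHiXeHeHeId4d4iHd3eJh3eId3aEhpd4iIiHd4iIiHiHd3d3h4h3eHeIeHd2mYd4Z3doh4eIiIh3d4lod3eId5eYeVh4hmaXeXdoiIl4d2d4eKh3h4d4iHaIiEh5iLh6ZqmHh2d4iHiHZ5eIh4eHiIhYhp9Xh5V3eIanh4h4d4h4eHd3d3d3iIiJZ1dlmJeWiLV4l4iId3h3iHh4eHiHh3d5h4d4dKk6Z3Z3h4aJeYd4d3eA=="/>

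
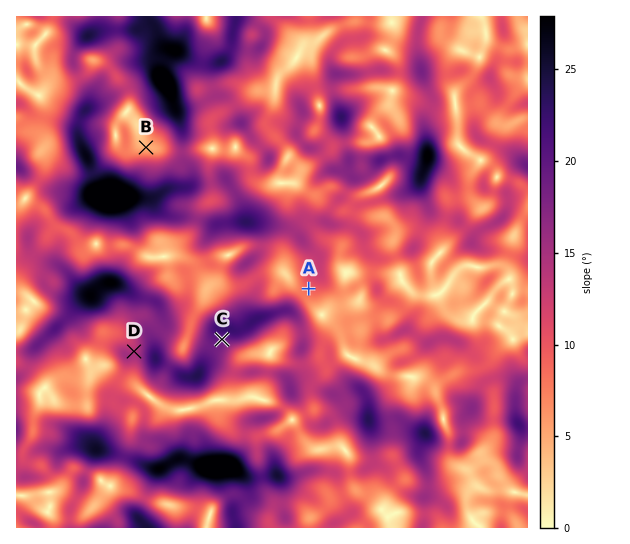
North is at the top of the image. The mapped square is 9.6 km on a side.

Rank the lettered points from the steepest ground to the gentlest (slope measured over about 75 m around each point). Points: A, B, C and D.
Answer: C D A B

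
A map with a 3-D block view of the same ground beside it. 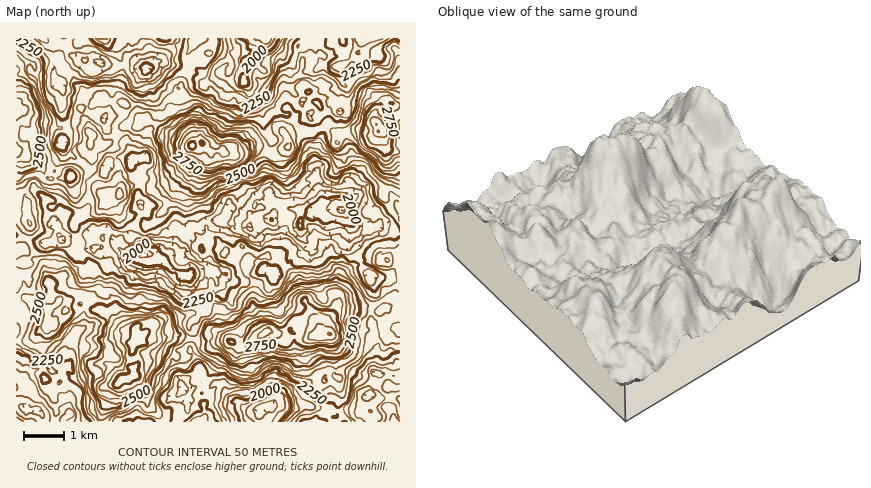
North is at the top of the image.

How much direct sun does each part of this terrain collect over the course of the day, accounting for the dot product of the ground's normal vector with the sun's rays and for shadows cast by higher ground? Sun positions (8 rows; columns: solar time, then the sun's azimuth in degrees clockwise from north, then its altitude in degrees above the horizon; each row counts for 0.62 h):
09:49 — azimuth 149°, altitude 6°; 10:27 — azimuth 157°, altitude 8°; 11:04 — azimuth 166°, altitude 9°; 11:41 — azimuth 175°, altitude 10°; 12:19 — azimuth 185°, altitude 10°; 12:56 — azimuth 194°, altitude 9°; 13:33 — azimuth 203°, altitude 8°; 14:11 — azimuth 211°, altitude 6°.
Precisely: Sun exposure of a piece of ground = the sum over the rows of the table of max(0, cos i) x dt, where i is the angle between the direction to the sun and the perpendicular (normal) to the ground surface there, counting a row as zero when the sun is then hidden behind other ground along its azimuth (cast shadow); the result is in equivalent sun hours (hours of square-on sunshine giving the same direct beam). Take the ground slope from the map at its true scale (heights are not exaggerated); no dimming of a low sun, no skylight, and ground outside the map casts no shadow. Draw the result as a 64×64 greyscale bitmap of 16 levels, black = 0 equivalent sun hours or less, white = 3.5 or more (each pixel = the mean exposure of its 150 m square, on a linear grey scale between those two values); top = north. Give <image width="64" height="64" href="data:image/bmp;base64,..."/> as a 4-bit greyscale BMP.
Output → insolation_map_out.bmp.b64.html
<image width="64" height="64" href="data:image/bmp;base64,Qk12CAAAAAAAAHYAAAAoAAAAQAAAAEAAAAABAAQAAAAAAAAIAAATCwAAEwsAABAAAAAAAAAAAAAAABEREQAiIiIAMzMzAERERABVVVUAZmZmAHd3dwCIiIgAmZmZAKqqqgC7u7sAzMzMAN3d3QDu7u4A////AAAAAmUQKKmoq5aLylRUABMgESEAAhAAAAABVBABIgIQAAA1VkRWh63syry2IzEAABEAEiEAAAAAAAISIRFFZBEAFHh2hlRFZ87LqGIAIhABEREjd1IRARAAE0ZlQhEzAUVpl1eFNGeLq93ZUhAAARE0Qzat2lIzMhS6hplSAAABl0OIVFY0i7i93+yGUgASQhRImr3Np1VXiqdodUQSVldDRnMkZmd2i8m97HeIMBMSE1nN3cy6l3qpZ4h0aJllVBNmdjJXliEBJoiVVlYzRkVTad/827vO66QhZ2RpgyEgRnUhFEJWQAERFEVmdWdzIou73e/KqtzdtkRDJXRBAAB5UgAkI1dSEAAUJIqprMUki93Mp63azcu6hjM1Z0R2iHaYhmUzNEQxABEzaHncmZur3Ou6vO/KirqruZqpnMt2aJvclmRBAAAAIQIUVmVIzcqr27y///6qmrzdypiaiYeby7qGVTAAESNHREVXMSS7u8uc7/3e7czNzu2oVneHi8uYV4lVMgAjV2SKmYipZ0RpqnOMzMvKq97/+5ZURUm7NYicuUMiM0VTJEQ1eImWNDRUIkScyURWm93bhVRGhlMRNprJchEAEjQhJVMiMxAjMgAAASeXMiEjNVM0Q0JCESITZneWUhEiEREQFFIQABEQAAAQARADZRAAASJENEIiYhIhFYl2VCEAABAiRCIQAAAAAAAAAAIxEhABJHVDRGcyMyIUiHeHQgAAAAACIkMQAAAAAAAAAAEhEBNWV3eXYzRDREMyFEMhAAAAAAAAAAAAAAAAAAAAABAAATRVRUZDNUIQRBMSAAAAAAAAAAAAAAAAAAAAAAATIAABMyIhASU0EAASETQgAAAAAAAAAAAAAAAAAAAAABIQAAAiIQAAAQAAIxAAERAAAAAAAAAAAAAAAAAAAAAAAAAAABERAAAAEANkMAAAAAAAAAAAAAAAAAAAAAAAAAAAAAAAAAAAAAAxEiEBIQAAAAAAAAAAAAAAAAAAAAAAAAAAAAAAAAAAABASEAEhAAAAAAAAAAAAAAAAAAAAAAAAAAAAAAAAAAASAAEAAAAAAAAAAAAAAAAAAAARAAAAAAAAAAAAABACi5QQEgAAAAAAAAAAAAAAAAAREjIQAAAAAAAAAAAAASRXdFUgAAAAAAAAAAAAAAAAAiMjMRAAAAAAAAAAAAABIREVJBAAAAAAAAAAAAAAAAATMiEQEgAAAAAAAAAAAAAAAAERAAAAAAAAAAAAAAAAESEQEQABAAAAAAAAAAAAAAAAAAAiAAAAAAAAAAABEiIiEAExAAAAAAAAAAAAAAAAAAAAR4UgAAIhAAARASIjIhIhAAAAAAAAAAAAAAAAAAAAAAF3hQAAEyMiIkUyIyNDEiERAAAAAAAAAAAAAAAAAAAAAkQREBERRWZnh2MgFEMzRDEAAAAAAAAAAAAAAAAAEQAkMRMjQhERSbp3QhATZURkJFEAAAAAAAAAAAAAAAEhFENDIiVmd2QlmYZSASAVeIhlQiARAAAAAAAAAAAAAAJFRRIiIBaKhUREeHQTRUiqiahkI0IgAAAAAAAAAAAAA3dBQQEld4iHZkRIZVmXiYec7HRGQyIQABAAAAABEQATRDNiFIq5lTRCARE2ZWd2iYiqyqhTJCASMhEREiMzIyEjZslmvLuqcyAAABFDJFRYuZrN7Ld4ZEaGQyIjRDI2QzWKmsyERohVMAAAA1MkZ5m6ne7/7eypq9ylIRN4VDRWrcqLylEBERRiAAAAEzRmWIze/v///rztzJhiElmYZVnO2Jm5VBAAAVQAAAAAA0h5qc3e/v/7vLuYmEZjR92oea25qWNDAAAUd0EBEAATSLnclorMvKms26yXmal5eMzbq6uFRCEAADZEmpVUQkV3rMyodnYzWJlVioaKzsuorf2miiIkIQAAI1aIVlZ5l1ZWemUBETITQwJWaJuZzIit7ahSAEZBAAACMxM0erlpUyEiMxAAAAIgAAEm3bhWe6d4djIRIjIQABREEBaJiHMyEQAAAAAAAAElUSSZhTFHVVapQkNCMiMSIiAAJ5qlMhAAAAAAAAAAACMQIiN2MSNDI0NEWEI0IBMgAAAjIldBAAAAAAAAAAAAEQARAAMQABFVIBJ1V0IQASAAABABEyAAAAAAAAAAAAAAABEAAAAAAiEAJEZCIgASQRIzQyAAAAAAAAAAAAAAAAABAQAxAAABEAEzQSEQAAIiRWZXUQAAAAAAAAAAAAAAABIQN1EAABIAAUUQEQAAEQEjMyIAAAAAAAAAAAAAAAAAEBISERAAEQABAAEREAAAEhIQAAAAAAAAAAAAAAAAAAABFWIAAAARAAAAABIQABEQAAAAAAAAAAAAAAAAAAAAAAAjERIQAAAAAAAAASEAEQAAAAAAAAAAAAAAAAAAAAAAAAAAARAAAAAAAAACMhMwAAAAAAAAAAAAAAAAAAAAAAAAAAAAAAAAAAAAAAMyIhAAAAAAAAAAAAAAAAAAAAAAAAAAAAAAAAAAAAEBIjMhAAAAAAAAAAAAAAAAAAAAAAAAAAAAAAAAAAAAAAAAEREAAAAAAAAAAAABEAAAAAAAAAAAAAABAAAAAAAAAAABAAEQACQxAAAAAAERAAAAAAAAAAAAAAABAAAAAAAAAAAAE0RHuUQzIREiESEQAAAAAAAAABAAAAEgAAAAAAAAABARRoyoVVZFVlQRIRERAAAAAAAAABEREREAAAAA"/>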